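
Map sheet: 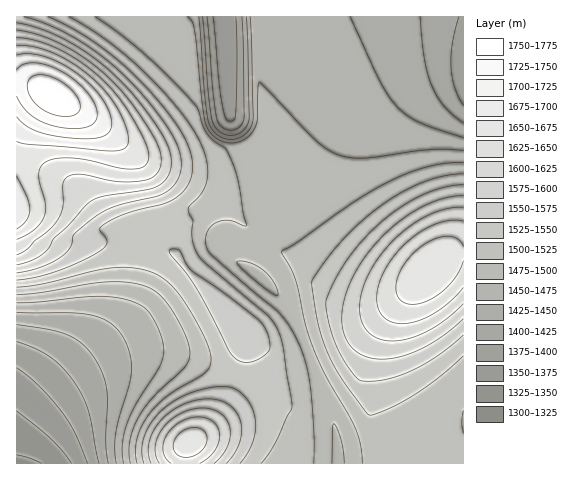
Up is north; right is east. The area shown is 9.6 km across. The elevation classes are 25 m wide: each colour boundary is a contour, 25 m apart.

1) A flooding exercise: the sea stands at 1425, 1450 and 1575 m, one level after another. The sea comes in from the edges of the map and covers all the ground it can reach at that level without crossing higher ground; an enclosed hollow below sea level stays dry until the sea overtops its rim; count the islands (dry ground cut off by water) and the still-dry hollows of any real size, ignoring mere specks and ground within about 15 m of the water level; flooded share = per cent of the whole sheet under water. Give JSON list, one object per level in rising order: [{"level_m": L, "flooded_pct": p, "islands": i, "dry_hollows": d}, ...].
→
[{"level_m": 1425, "flooded_pct": 10, "islands": 0, "dry_hollows": 0}, {"level_m": 1450, "flooded_pct": 16, "islands": 0, "dry_hollows": 0}, {"level_m": 1575, "flooded_pct": 77, "islands": 0, "dry_hollows": 0}]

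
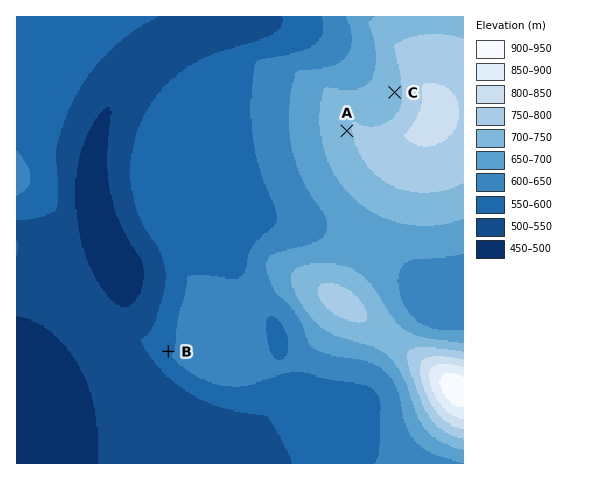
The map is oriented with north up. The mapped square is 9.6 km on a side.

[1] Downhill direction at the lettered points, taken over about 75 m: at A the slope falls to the W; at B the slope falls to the W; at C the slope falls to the W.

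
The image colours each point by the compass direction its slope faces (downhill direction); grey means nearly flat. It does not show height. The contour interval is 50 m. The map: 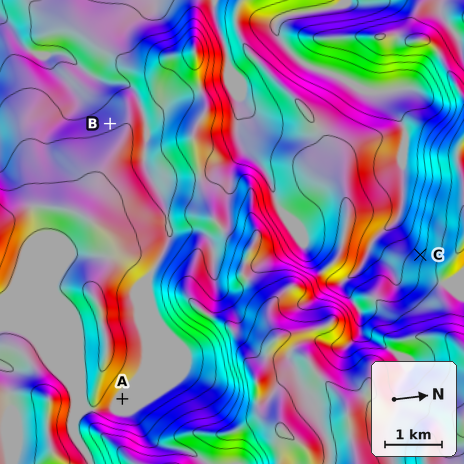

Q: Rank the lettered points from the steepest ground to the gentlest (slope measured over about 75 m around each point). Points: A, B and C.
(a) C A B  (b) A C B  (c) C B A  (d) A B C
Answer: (c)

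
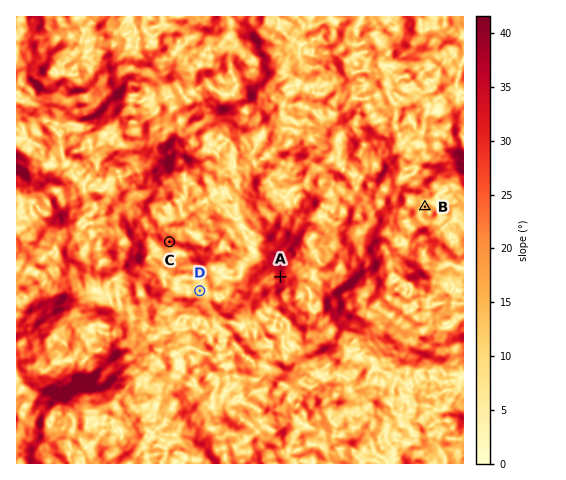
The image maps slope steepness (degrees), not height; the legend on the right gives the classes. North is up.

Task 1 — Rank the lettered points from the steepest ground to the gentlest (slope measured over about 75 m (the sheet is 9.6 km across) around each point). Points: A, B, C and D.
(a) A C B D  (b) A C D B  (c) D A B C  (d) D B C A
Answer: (a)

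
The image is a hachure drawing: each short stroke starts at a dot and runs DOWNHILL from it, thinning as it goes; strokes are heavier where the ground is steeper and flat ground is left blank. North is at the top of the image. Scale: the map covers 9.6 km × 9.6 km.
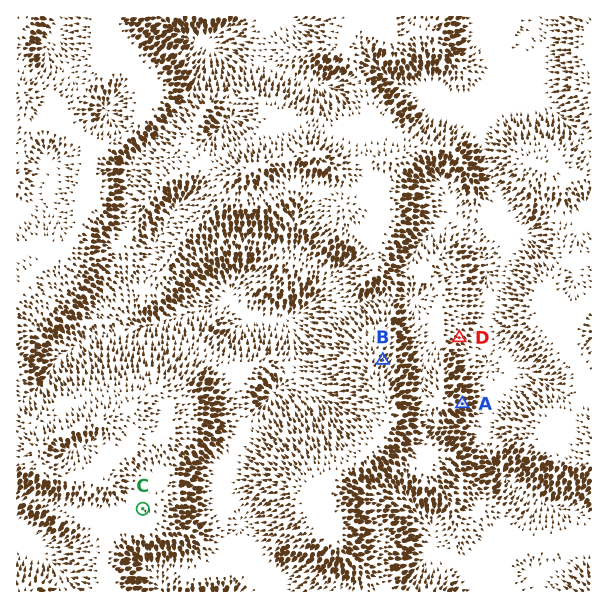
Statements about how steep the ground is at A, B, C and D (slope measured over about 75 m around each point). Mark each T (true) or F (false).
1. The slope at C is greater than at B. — F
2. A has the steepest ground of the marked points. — T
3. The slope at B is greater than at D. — T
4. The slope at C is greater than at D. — F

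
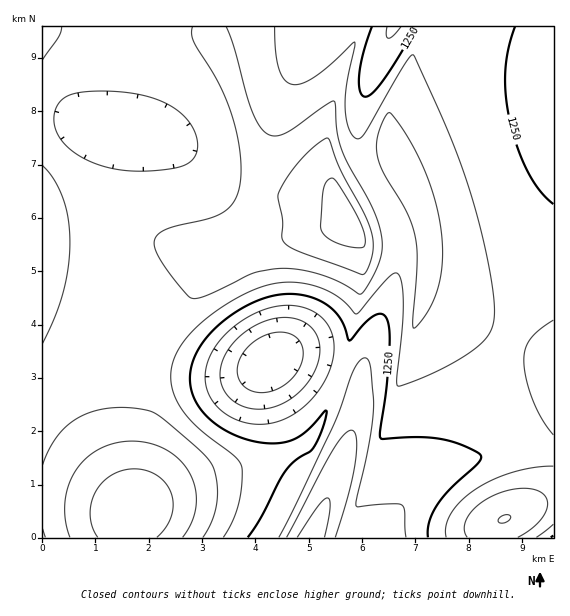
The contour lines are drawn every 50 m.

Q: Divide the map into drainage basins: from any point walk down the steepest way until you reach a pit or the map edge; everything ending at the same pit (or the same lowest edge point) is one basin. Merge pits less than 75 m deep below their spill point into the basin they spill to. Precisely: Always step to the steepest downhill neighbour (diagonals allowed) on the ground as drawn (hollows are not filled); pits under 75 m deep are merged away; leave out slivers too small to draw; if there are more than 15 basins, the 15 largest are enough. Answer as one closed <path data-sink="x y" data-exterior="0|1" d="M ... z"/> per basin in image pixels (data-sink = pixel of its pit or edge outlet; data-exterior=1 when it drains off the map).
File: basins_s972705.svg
<path data-sink="271 361" data-exterior="0" d="M213 26l-171 1 1 511 84 0 4-26 17-11 49-23 60-15 27-9 27-13 11-20 12-30 13-42 11-45 4-28-1-32-4-9-11-10-3-13 2-3-12-15-13-5-29 4-22-11-7-9-9-22-20-70z"/><path data-sink="393 27" data-exterior="1" d="M553 26l-338 0-1 3 19 52 21 74 8 18 7 9 22 11 21-4 17 2 9 8 5 10 0-6 4-4 49-28 18 33 9 29 2 36-4 28 132 61z"/><path data-sink="311 537" data-exterior="1" d="M396 173l-53 31 3 21 11 10 5 14-1 39-18 75-13 38-16 36-13 9-24 11-80 21-49 23-17 11-4 16 1 10 364 0 2-10 6-7 35-16 19-5 0-141-3-4-91-38-39-20 4-28-2-36-9-29z"/><path data-sink="553 537" data-exterior="1" d="M553 501l-18 4-35 16-6 7-1 9 60 1z"/>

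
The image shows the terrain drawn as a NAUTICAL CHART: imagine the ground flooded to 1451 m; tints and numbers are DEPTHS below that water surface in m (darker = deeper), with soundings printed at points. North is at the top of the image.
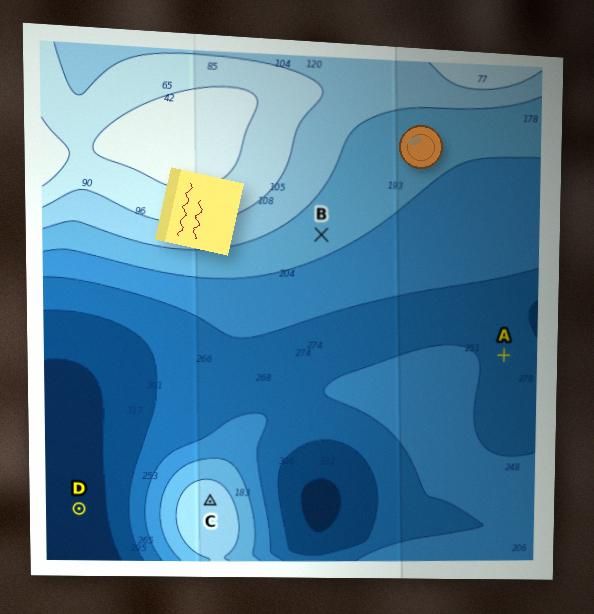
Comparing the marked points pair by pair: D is below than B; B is below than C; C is above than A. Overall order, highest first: C B A D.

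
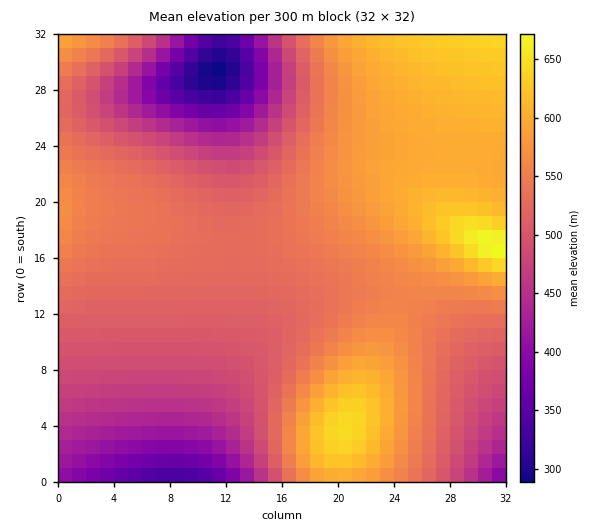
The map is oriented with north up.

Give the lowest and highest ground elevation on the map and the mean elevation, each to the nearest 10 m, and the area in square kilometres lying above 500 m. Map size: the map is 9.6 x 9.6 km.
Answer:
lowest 290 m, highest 680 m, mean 520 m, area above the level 65.8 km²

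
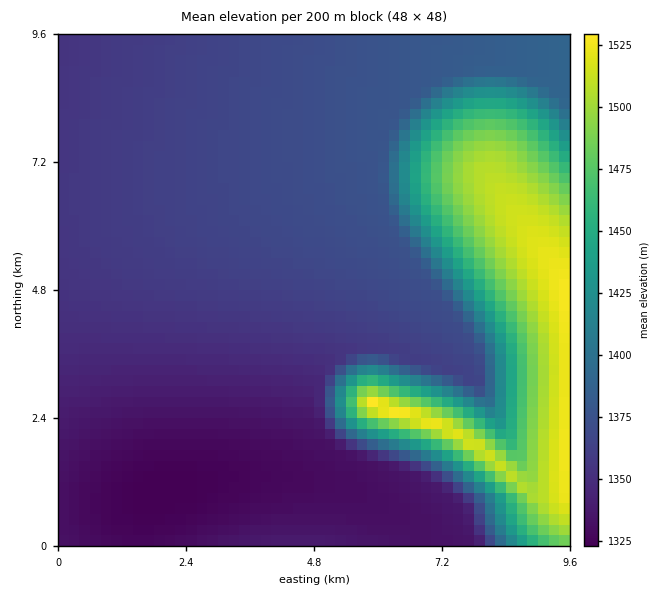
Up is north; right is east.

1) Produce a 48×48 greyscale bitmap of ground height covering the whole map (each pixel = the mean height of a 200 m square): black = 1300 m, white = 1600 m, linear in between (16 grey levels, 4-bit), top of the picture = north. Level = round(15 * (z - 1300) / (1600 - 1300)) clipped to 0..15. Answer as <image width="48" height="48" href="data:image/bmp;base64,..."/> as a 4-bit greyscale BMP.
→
<image width="48" height="48" href="data:image/bmp;base64,Qk32BAAAAAAAAHYAAAAoAAAAMAAAADAAAAABAAQAAAAAAIAEAAATCwAAEwsAABAAAAAAAAAAAAAAABEREQAiIiIAMzMzAERERABVVVUAZmZmAHd3dwCIiIgAmZmZAKqqqgC7u7sAzMzMAN3d3QDu7u4A////ACIRERERESIiIiIiIiIiIiIiIiIiNWeImSIRERERERESIiIiIiIiIiIiIiIjRXiJqiEREREREREREiIiIiIiIiIiIiIjVniaqyERERERERERERESIiIiIiIiIiIkVomauyERERERERERERERERESIiIiIiI0Z4mquyIRERERERERERERERERIiIiIiNGeJqquyIRERERERERERERERESIiIiI0VniqqquyIhEREREREREREREREiIiIjNFaJq6mquyIiERERERERERERESIiIjNFVniaupmquyIiIRERERERERESIiIjRFVneJq7qYmquyIiIiIREREREiIiIiI1ZniJmruph4mquyIiIiIiIiIiIiIiIiNWiJqru7qYd4mquyIiIiIiIiIiIiIiIiRoq7u7qph3ZnmauyIiIiIiIiIiIiIiIiRoq7qpmHdlVniauyIiIiIiIiIiIiIiIiRompmHdmVEVniauyIiIiIiIiIiIiIiIiNXiHdmVUQzVniauyIiIiIiIiIiIiIiIiNFZmVEMzMzVniauyIiIiIiIiIiIiIiIzMzREMzMzM0VniauyIiIiIiIiIiIzMzMzMzMzMzMzM0VnmauyIiIiMzMzMzMzMzMzMzMzMzMzNEZ4mquzMzMzMzMzMzMzMzMzMzMzMzMzRFZ4mquzMzMzMzMzMzMzMzMzMzMzMzM0RWeJmruzMzMzMzMzMzMzMzMzMzMzMzRERWeJqruzMzMzMzMzMzMzMzMzMzMzM0REVniZqruzMzMzMzMzMzMzMzMzMzMzRERFZ4iaq7uzMzMzMzMzMzMzMzMzMzNERERGZ4maq7uzMzMzMzMzMzMzMzMzMzRERERWeJmqu7uzMzMzMzMzMzMzMzMzNEREREVniJqqu7uzMzMzMzMzMzMzMzMzRERERFZ3iZqru7uzMzMzMzMzMzMzMzM0RERERFZ4maqru7uzMzMzMzMzMzMzMzNERERERWeImaq7u7ujMzMzMzMzMzMzMzRERERERWeJmqq7u7qjMzMzMzMzMzMzM0REREREVniJmqq7uqqjMzMzMzMzMzMzM0REREREVniZqqq7qqqTMzMzMzMzMzMzM0REREREVniZqqqqqqmTMzMzMzMzMzMzM0REREREVniZqqqqqpmDMzMzMzMzMzMzNEREREREVniZqqqqqZhzMzMzMzMzMzMzNEREREREVniJmqqqmYhzMzMzMzMzMzMzNERERERERWeImZmZmIdjMzMzMzMzMzMzM0RERERERWZ4iZmZiHdjMzMzMzMzMzMzM0RERERERFZ3iIiIh3ZTMzMzMzMzMzMzM0REREREREVmd3d3dmVTMzMzMzMzMzMzM0RERERERERVZmZmZVRDMzMzMzMzMzMzM0REREREREREVVVVVERDMzMzMzMzMzMzM0RERERERERERERERERDMzMzMzMzMzMzM0RERERERERERERERERDMzMzMzMzMzMzMzRERERERERERERERERDMzMzMzMzMzMzMzRERERERERERERERERA=="/>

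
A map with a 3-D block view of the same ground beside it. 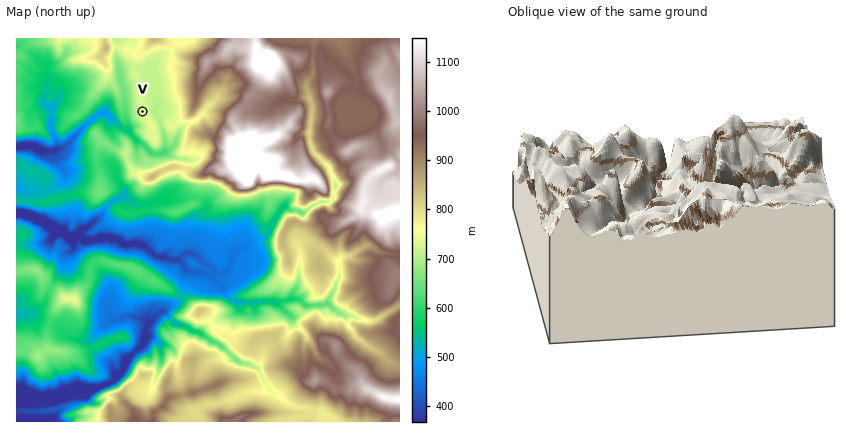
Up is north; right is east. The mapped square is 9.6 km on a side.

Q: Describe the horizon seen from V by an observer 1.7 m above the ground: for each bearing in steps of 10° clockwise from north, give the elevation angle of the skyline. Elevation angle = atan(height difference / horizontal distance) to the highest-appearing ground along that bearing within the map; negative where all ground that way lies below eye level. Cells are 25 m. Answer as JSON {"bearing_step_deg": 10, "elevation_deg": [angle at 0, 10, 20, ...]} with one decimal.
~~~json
{"bearing_step_deg": 10, "elevation_deg": [1.5, 3.3, 1.6, 1.7, 4.2, 8.2, 8.5, 8.3, 8.2, 7.2, 8.6, 11.7, 10.0, 7.0, 3.7, 3.0, 3.0, 3.7, 1.5, -0.1, 0.1, -1.0, -1.6, -3.1, -3.4, -3.7, -2.3, -2.1, -2.1, -2.0, -1.8, 0.5, 2.2, 3.4, -0.1, 0.7]}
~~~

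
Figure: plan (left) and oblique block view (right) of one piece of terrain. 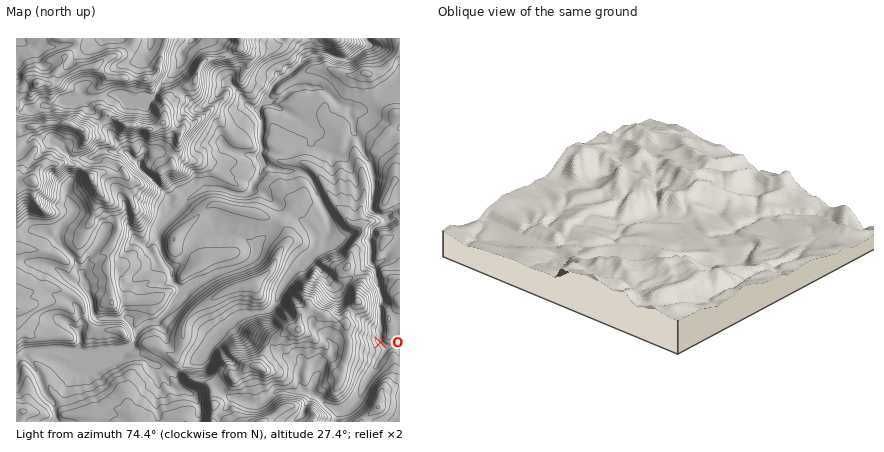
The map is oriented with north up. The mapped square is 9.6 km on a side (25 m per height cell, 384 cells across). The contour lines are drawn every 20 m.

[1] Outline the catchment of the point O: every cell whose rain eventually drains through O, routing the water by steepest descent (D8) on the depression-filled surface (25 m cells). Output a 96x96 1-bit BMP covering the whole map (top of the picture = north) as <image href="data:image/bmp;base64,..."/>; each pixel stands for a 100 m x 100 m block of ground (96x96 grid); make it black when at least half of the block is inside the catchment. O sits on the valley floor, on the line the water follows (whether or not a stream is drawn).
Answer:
<image width="96" height="96" href="data:image/bmp;base64,Qk2+BAAAAAAAAD4AAAAoAAAAYAAAAGAAAAABAAEAAAAAAIAEAAATCwAAEwsAAAIAAAAAAAAA////AAAAAAAAAAAAAAB//////gAAAAAAAAB//////wAAAAAAAAB//////4AAAAAAAAB//////8AAAAAAAAB//////+AAAAAAAAB//////+AAAAAAAAB//////+AAAAAAAAB//////+AAAAAAAAB///////4AAAAAAAB///////8AAAAAAAA///////8AAAAAAAAd//////8AAAAAAAAAf/////8AAAAAAAAAP/////8AAAAAAAAAB/////8AAAAAAAAAB/////8AAAAAAAAAA/////8AAAAAAAAAA/////8AAAAAAAAAAf///j8AAAAAAAAAAf//4B8AAAAAAAAAAP//4A8AAAAAAAAAAD//4AcAAAAAAAAAAB//4AMAAAAAAAAAAAP/4AMAAAAAAAAAAAH/4AMAAAAAAAAAAAH/AAcAAAAAAAAAAAH8AAcAAAAAAAAAAADwAAMAAAAAAAAAAAAAAAEAAAAAAAAAAAAAAAAAAAAAAAAAAAAAAAAAAAAAAAAAAAAAAAAAAAAAAAAAAAAAAAAAAAAAAAAAAAAAAAAAAAAAAAAAAAAAAAAAAAAAAAAAAAAAAAAAAAAAAAAAAAAAAAAAAAAAAAAAAAAAAAAAAAAAAAAAAAAAAAAAAAAAAAAAAAAAAAAAAAAAAAAAAAAAAAAAAAAAAAAAAAAAAAAAAAAAAAAAAAAAAAAAAAAAAAAAAAAAAAAAAAAAAAAAAAAAAAAAAAAAAAAAAAAAAAAAAAAAAAAAAAAAAAAAAAAAAAAAAAAAAAAAAAAAAAAAAAAAAAAAAAAAAAAAAAAAAAAAAAAAAAAAAAAAAAAAAAAAAAAAAAAAAAAAAAAAAAAAAAAAAAAAAAAAAAAAAAAAAAAAAAAAAAAAAAAAAAAAAAAAAAAAAAAAAAAAAAAAAAAAAAAAAAAAAAAAAAAAAAAAAAAAAAAAAAAAAAAAAAAAAAAAAAAAAAAAAAAAAAAAAAAAAAAAAAAAAAAAAAAAAAAAAAAAAAAAAAAAAAAAAAAAAAAAAAAAAAAAAAAAAAAAAAAAAAAAAAAAAAAAAAAAAAAAAAAAAAAAAAAAAAAAAAAAAAAAAAAAAAAAAAAAAAAAAAAAAAAAAAAAAAAAAAAAAAAAAAAAAAAAAAAAAAAAAAAAAAAAAAAAAAAAAAAAAAAAAAAAAAAAAAAAAAAAAAAAAAAAAAAAAAAAAAAAAAAAAAAAAAAAAAAAAAAAAAAAAAAAAAAAAAAAAAAAAAAAAAAAAAAAAAAAAAAAAAAAAAAAAAAAAAAAAAAAAAAAAAAAAAAAAAAAAAAAAAAAAAAAAAAAAAAAAAAAAAAAAAAAAAAAAAAAAAAAAAAAAAAAAAAAAAAAAAAAAAAAAAAAAAAAAAAAAAAAAAAAAAAAAAAAAAAAAAAAAAAAAAAAAAAAAAAAAAAAAAAAAAAAAAAAAAAAAAAAAAAAAAAAAAAAAAAAAAAAAAAAAAAAAAAAAAAAAAAAAAAAAAAAAAAAAAAAAAAAAAAAAAAAAAAAAAAAAAAAAAAAAAAAAAAAAAAAAAAAAAA="/>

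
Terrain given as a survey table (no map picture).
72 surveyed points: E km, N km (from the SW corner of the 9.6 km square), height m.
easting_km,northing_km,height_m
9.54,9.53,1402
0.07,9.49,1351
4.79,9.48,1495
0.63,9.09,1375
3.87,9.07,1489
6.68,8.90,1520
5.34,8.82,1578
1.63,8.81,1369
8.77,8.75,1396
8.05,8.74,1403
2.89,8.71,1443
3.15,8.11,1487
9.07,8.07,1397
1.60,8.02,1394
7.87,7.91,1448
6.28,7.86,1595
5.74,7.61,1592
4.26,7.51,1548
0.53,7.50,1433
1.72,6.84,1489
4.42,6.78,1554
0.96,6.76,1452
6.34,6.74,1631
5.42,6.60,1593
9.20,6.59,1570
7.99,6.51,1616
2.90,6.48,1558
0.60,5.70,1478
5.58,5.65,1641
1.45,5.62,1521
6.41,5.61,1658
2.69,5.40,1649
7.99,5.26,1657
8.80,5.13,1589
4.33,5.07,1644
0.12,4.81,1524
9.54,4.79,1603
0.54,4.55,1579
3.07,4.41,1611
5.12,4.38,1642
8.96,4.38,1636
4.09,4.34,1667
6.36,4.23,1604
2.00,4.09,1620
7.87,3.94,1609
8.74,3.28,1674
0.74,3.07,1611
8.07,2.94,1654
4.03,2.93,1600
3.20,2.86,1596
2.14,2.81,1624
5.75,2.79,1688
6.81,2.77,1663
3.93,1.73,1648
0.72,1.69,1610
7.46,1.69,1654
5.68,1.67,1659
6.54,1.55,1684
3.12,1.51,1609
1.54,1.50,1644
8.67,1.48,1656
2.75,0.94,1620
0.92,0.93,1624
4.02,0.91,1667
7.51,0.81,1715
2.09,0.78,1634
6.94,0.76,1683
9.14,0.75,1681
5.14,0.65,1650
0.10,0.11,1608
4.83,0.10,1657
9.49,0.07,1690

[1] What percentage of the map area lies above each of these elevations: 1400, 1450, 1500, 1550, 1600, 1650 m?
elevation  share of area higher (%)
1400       94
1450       87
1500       80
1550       72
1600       58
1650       22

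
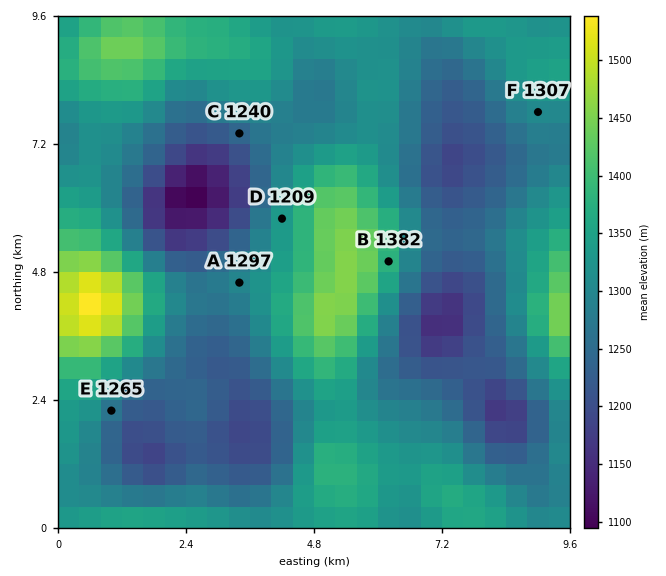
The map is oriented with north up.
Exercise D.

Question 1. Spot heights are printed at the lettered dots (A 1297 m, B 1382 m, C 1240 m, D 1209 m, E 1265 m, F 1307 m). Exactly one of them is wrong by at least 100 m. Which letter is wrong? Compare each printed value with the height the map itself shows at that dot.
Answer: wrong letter D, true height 1334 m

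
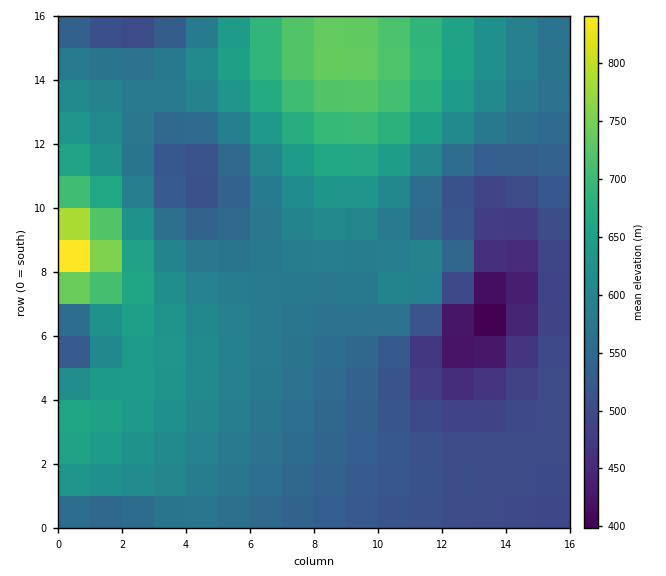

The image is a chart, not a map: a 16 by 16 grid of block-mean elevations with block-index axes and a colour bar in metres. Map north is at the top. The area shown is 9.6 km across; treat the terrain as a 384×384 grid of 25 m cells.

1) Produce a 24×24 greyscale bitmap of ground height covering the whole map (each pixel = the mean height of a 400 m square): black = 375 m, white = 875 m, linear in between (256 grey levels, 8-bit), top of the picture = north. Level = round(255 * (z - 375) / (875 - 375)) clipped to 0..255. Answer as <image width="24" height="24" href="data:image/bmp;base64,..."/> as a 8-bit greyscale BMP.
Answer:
<image width="24" height="24" href="data:image/bmp;base64,Qk12BgAAAAAAADYEAAAoAAAAGAAAABgAAAABAAgAAAAAAEACAAATCwAAEwsAAAABAAAAAAAAAAAAAAEBAQACAgIAAwMDAAQEBAAFBQUABgYGAAcHBwAICAgACQkJAAoKCgALCwsADAwMAA0NDQAODg4ADw8PABAQEAAREREAEhISABMTEwAUFBQAFRUVABYWFgAXFxcAGBgYABkZGQAaGhoAGxsbABwcHAAdHR0AHh4eAB8fHwAgICAAISEhACIiIgAjIyMAJCQkACUlJQAmJiYAJycnACgoKAApKSkAKioqACsrKwAsLCwALS0tAC4uLgAvLy8AMDAwADExMQAyMjIAMzMzADQ0NAA1NTUANjY2ADc3NwA4ODgAOTk5ADo6OgA7OzsAPDw8AD09PQA+Pj4APz8/AEBAQABBQUEAQkJCAENDQwBEREQARUVFAEZGRgBHR0cASEhIAElJSQBKSkoAS0tLAExMTABNTU0ATk5OAE9PTwBQUFAAUVFRAFJSUgBTU1MAVFRUAFVVVQBWVlYAV1dXAFhYWABZWVkAWlpaAFtbWwBcXFwAXV1dAF5eXgBfX18AYGBgAGFhYQBiYmIAY2NjAGRkZABlZWUAZmZmAGdnZwBoaGgAaWlpAGpqagBra2sAbGxsAG1tbQBubm4Ab29vAHBwcABxcXEAcnJyAHNzcwB0dHQAdXV1AHZ2dgB3d3cAeHh4AHl5eQB6enoAe3t7AHx8fAB9fX0Afn5+AH9/fwCAgIAAgYGBAIKCggCDg4MAhISEAIWFhQCGhoYAh4eHAIiIiACJiYkAioqKAIuLiwCMjIwAjY2NAI6OjgCPj48AkJCQAJGRkQCSkpIAk5OTAJSUlACVlZUAlpaWAJeXlwCYmJgAmZmZAJqamgCbm5sAnJycAJ2dnQCenp4An5+fAKCgoAChoaEAoqKiAKOjowCkpKQApaWlAKampgCnp6cAqKioAKmpqQCqqqoAq6urAKysrACtra0Arq6uAK+vrwCwsLAAsbGxALKysgCzs7MAtLS0ALW1tQC2trYAt7e3ALi4uAC5ubkAurq6ALu7uwC8vLwAvb29AL6+vgC/v78AwMDAAMHBwQDCwsIAw8PDAMTExADFxcUAxsbGAMfHxwDIyMgAycnJAMrKygDLy8sAzMzMAM3NzQDOzs4Az8/PANDQ0ADR0dEA0tLSANPT0wDU1NQA1dXVANbW1gDX19cA2NjYANnZ2QDa2toA29vbANzc3ADd3d0A3t7eAN/f3wDg4OAA4eHhAOLi4gDj4+MA5OTkAOXl5QDm5uYA5+fnAOjo6ADp6ekA6urqAOvr6wDs7OwA7e3tAO7u7gDv7+8A8PDwAPHx8QDy8vIA8/PzAPT09AD19fUA9vb2APf39wD4+PgA+fn5APr6+gD7+/sA/Pz8AP39/QD+/v4A////AFhRT1NaYWRiXlpWU09MSkdFQ0FAPz49PXVwb29wbmplYV1ZVVJPTElGREJBQD8+PoaDgHx3cm5pZGBcWFRRTUpHREJBQEA/P42KhYF7dnFsZ2JeWlZST0tHREFAQEBAQJKOioV/eXRuaWVgXFhUUEtGQT49Pj9AQJGPjYiCfHZxa2ZiXlpVUEpDPDg3OT0/QYKGi4qFfnhybWhjX1tXUUk/NC0tMjg+QWBwgomGgHlzbmllYV1ZVEs9LCEfJzI7QEFce4mHgHlzbmlmYl9cWVJCKxgRGik3P0tlgIuHf3hybWlmZGFgYF9UOhsKDyAyPoaQlZGHfXVvbGlnZWRjZmxrVzISDBsvPczErJaFeXBraWhoaGdmaXF5clAoFBstPPDiuJZ/cWllZWdpamtqam10dWA8IyIwPufcs492Zl5dYGVqbnBwbWlmZFhCLis1QcrCo4NpWFFTWmRtc3d4dGtgVEg8MzQ8Ra+nkXVcS0RKV2VxeoCCf3ZmVEU7ODxESpuUgmxVRD9IWGl4g4qNi4N1Y1FGQ0ZMT46HemhWSEZQYHKCjZWYl5GFdWVYU1JUVYV/dWlcVFVebn6NmKCjop2ThndqYl5cWX96c2tlYmVvfIuYo6qtrKeekoV4bmdiXXhzb2tpanF7iJairLK0s66lmo2Bdm1mX29qZWNla3WBj52psbe5t7GpnpKGenBoYWFaVFNXYW+AkJ+rtLm6t7KpnpOHe3FoYVBEOzg+TGB2i5ypsre4ta+mnJGFenBnYA=="/>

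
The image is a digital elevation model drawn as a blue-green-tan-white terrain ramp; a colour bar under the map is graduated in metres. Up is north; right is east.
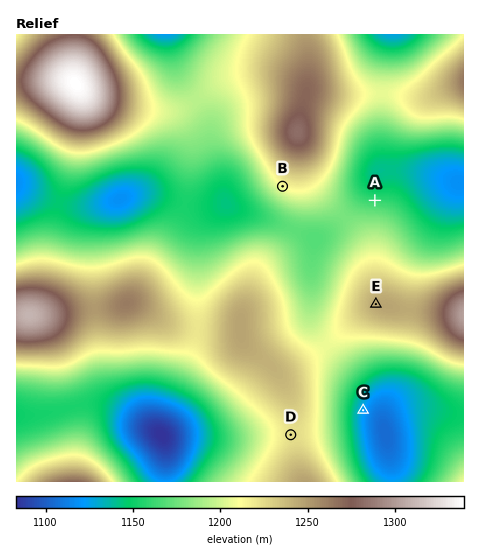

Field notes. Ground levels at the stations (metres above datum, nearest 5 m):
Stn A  1160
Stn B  1210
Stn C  1125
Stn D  1225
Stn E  1245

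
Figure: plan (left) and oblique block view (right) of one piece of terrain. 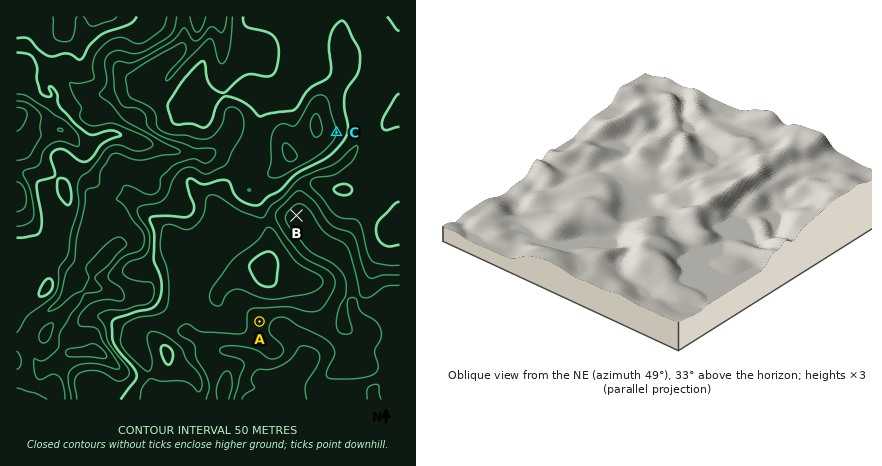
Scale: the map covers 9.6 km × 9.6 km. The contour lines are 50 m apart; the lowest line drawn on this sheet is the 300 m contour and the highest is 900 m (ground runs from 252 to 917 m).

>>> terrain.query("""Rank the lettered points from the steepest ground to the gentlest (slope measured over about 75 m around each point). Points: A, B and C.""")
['C', 'A', 'B']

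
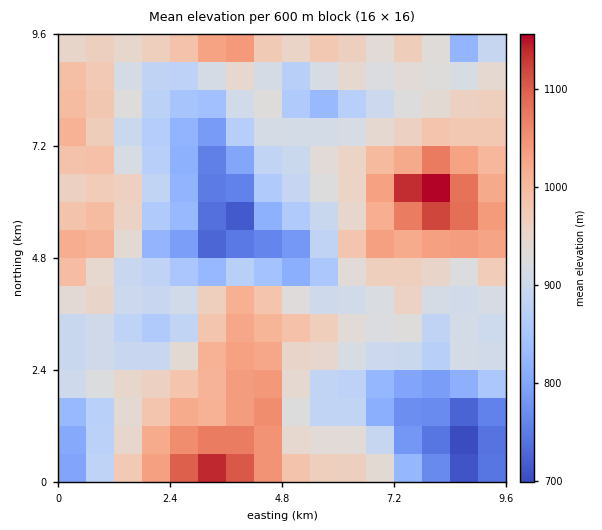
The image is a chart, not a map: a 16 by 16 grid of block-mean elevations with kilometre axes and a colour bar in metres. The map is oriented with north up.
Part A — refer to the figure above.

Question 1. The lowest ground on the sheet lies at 680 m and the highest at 1190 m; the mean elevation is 920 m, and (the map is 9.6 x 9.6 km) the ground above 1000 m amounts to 17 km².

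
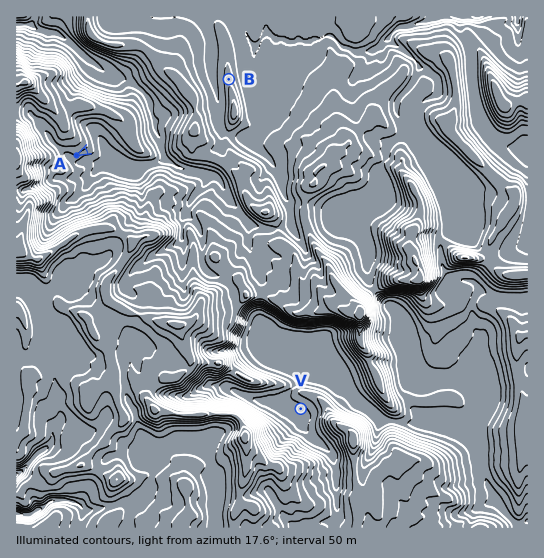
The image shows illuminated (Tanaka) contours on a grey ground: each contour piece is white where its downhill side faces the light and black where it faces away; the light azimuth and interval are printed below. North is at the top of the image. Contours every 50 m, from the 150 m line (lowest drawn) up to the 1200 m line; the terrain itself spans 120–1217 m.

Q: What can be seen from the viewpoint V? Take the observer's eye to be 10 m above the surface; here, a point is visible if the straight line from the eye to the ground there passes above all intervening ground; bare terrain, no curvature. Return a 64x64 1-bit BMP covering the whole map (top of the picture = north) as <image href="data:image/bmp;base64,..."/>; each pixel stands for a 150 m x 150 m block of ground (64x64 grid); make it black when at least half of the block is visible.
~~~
<image width="64" height="64" href="data:image/bmp;base64,Qk0+AgAAAAAAAD4AAAAoAAAAQAAAAEAAAAABAAEAAAAAAAACAAATCwAAEwsAAAIAAAAAAAAA////AAAAAAAAAAAAAAAAAAAAAAAAAAAAAAAAAAAAAAAAAAAAAAAAAAAAAAAAQAAAAAAAAABAAAAAAAAAAMAAAAAAAAAAwAAAAAAAAf/AAAAAAAAD/kAAAAAAAAf8QAAAAAAAB/gAAAAAAAAH/gAAAAAAAA//AAAAAAAAH/4AAAAAAAAf/AAAAAAAQP/YAAAAAAB+58AAAAAAAA/CAAAAAAAAB0AAAAAAAAADQAAAAAAAAAIAAAAAAAAAAAAAAAAAAAAD4AAAAAAAAAfgAAAAAAAAB/AAIAAAAAAB8D/gAAAAAAGYgAAAAAAAAI8AAAAAAAAAAAAAAAAAAAAAAAAAAAAAAAAAAAAAAAAAAAAAAAAAAAAAAAAAAAAAAAAAAAAAAAAAAAAAAAAAAAAAAAAAAAAAAAAAAAAAAAAAAAAAAAAAAAAAAAAAAAAAAAAAAAAAAAAAAAAAAAAAAAAAAAAAAAAAAAAAAAAAAAAAAAAAAAAAAAAAAAAAAAAAAAAAAAAAAAAAAAAAAAAAAAAAAAAAAAAAAAAAAAAAAAAAAAAAAAAAAAAAAAAAAAAAAAAAAAAAAAAAAAAAAAAAAAAAAAAAAAAAAAAAAAAAAAAAAAAAAAAAAAAAAAAAAAAAAAAAAAAAAAAAAAAAAAAAAAAAAAAAAAAAAAAAAAAAAAAAAAAAAAAAAAAAAAAAAA=="/>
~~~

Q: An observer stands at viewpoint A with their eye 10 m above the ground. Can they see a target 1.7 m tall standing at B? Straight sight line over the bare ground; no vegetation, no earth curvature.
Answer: no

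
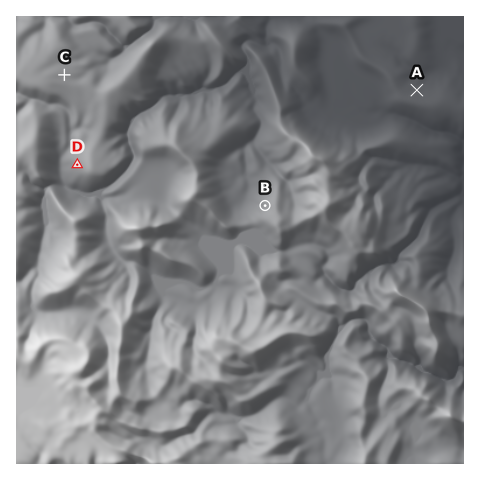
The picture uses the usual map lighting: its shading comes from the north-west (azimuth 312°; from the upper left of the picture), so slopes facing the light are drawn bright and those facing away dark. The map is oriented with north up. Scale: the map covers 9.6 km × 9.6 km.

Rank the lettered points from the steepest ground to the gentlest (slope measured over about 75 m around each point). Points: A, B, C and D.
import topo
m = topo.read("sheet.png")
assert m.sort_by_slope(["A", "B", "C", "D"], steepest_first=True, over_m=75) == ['B', 'D', 'A', 'C']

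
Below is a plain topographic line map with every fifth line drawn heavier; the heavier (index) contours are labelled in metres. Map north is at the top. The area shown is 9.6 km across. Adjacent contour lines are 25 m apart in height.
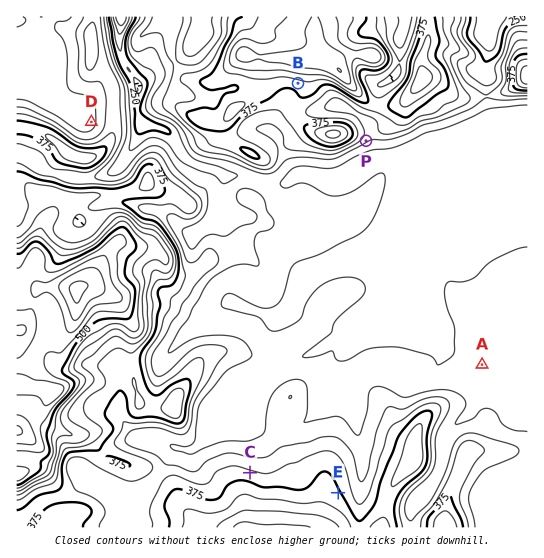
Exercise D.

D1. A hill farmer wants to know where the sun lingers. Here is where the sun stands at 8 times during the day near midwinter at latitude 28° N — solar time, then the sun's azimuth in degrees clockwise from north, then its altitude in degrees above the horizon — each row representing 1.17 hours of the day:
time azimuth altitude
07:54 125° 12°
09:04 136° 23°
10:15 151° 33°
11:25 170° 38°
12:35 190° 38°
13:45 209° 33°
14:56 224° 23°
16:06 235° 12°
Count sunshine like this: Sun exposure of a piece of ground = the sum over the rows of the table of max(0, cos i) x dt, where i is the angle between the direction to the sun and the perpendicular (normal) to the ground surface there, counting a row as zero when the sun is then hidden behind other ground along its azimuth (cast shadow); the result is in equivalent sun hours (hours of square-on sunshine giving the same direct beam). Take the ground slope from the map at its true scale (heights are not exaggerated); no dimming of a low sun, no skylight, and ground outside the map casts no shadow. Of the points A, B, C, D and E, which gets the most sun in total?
B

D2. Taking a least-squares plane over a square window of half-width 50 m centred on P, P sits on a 12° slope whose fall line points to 144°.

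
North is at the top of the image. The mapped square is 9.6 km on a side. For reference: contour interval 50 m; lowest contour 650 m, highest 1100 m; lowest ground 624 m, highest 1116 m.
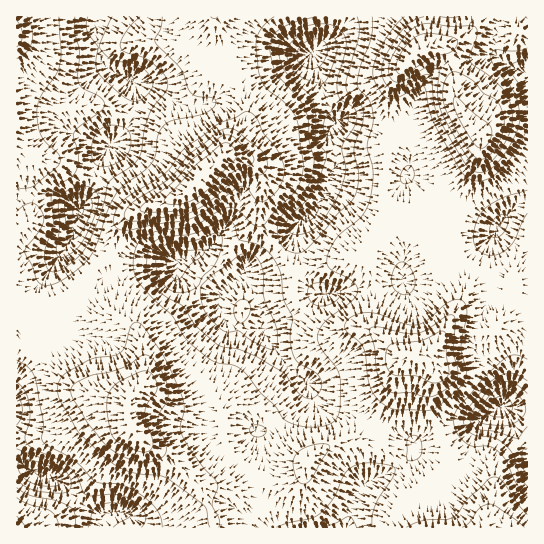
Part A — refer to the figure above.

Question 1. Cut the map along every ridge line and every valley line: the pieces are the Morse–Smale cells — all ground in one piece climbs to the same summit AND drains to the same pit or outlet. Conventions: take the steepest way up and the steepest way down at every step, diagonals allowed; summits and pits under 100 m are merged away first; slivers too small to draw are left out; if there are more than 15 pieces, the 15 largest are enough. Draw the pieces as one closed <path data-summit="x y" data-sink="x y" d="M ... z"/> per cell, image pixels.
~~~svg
<path data-summit="478 133" data-sink="313 53" d="M527 16l-192 0-3 13-5 9-15 15 12 33 4 21 8 15-5 7 0 12 4 10-2 23 12 6 28 4 24 0 10-8 18 29 12 10 50 13 11-1 9 10 20 12z"/><path data-summit="131 425" data-sink="38 473" d="M74 289l-11 10-12 5-13 3-22-1 0 159 43 16 30 28 12 6 5-2-7 15 115 0-1-11-10-30-30-30-26-12-12-12-4-8-2-23 4-8 10-9 2-10-1-22-7-22-16-11-23-4-18-17z"/><path data-summit="201 178" data-sink="78 211" d="M214 16l-117 1-1 17 5 25 9 10 22 12 3 6 0 18-7 21-20 21-9 15-14 37-8 14-5 22 0 11 22 22 13-13 12-28 10-11 12-7 33-10 16-10 30-30 25-36 2-9-3-12-5-15-12-20-4-28z"/><path data-summit="131 425" data-sink="178 261" d="M177 263l-26 4-18 0-14 3 2 12-1 35 17 14 7 22 1 22-1 7-6 9 9 1 24 19 18 5 33 3 1-6 11-8 12 0 8 3 13 7 10 12 10 19 7 7 13 8 10-9 10-5 35-10 11-11-15-11-37-10-6-6-8-17-27-25-18-28-21-1-12-4-9-13 0-17-15-6-23-13-5-6z"/><path data-summit="201 178" data-sink="313 53" d="M334 16l-119 1 8 22 2 24 15 27 7 24-2 9-22 32 23 4 13 10 4 8 0 13-4 21 1 11 7 15 11 15 10-9 7-16 21-18 13-23 6-17 0-18-4-10 0-12 5-7-8-15-4-21-12-32 19-23 4-10z"/><path data-summit="17 34" data-sink="78 211" d="M97 16l-81 1 1 183 14-5 19 0 12 4 16 12 7-12 14-37 9-15 17-17 7-12 3-13-2-22-4-6-15-5-11-10-7-28z"/><path data-summit="131 425" data-sink="313 53" d="M333 173l-9 24-8 12-14 11-5 7 0 19 6 28 5 9 13 10 6 2 26-6 32-2 10-3 8-5 22-6 29-12 16-9 17-12 10-11-10-1-50-13-12-10-18-29-10 8-24 0-28-4-8-3z"/><path data-summit="482 527" data-sink="501 406" d="M501 407l-55 32-16 5-15 0 0 7-6 8-46 27-12 27-4 14 180 1 1-74-7-9-12-28z"/><path data-summit="413 357" data-sink="501 406" d="M527 281l-8 0-7 5-11 35-6 8-13 3-29-7-9 6-11 20-27 6-9 12-5 26-19 31 17 11 32 8 24-6 53-32 28 2z"/><path data-summit="413 357" data-sink="313 53" d="M498 228l-16 16-37 21-60 22-64 8-12 6-6 8 23 20 8 2 15-4 18 1 14 8 16 17 8 4 28-6 11-20 9-6 29 7 11-1 8-10 11-35 7-5 9 0 0-31-21-13z"/><path data-summit="201 178" data-sink="178 261" d="M227 155l-4 1-38 37-44 16-12 7-8 7-12 27 0 4 9 15 55-5 9-5 15-4 15 20 11 12 3 0 20-18 23-9 10-7-12-16-7-15-1-11 4-21 0-13-4-8-13-10z"/><path data-summit="131 425" data-sink="501 406" d="M374 427l-17 13-22 4-18 8-9 7-4 12-9 8-10 2-16 0-12-4-8 0-18 10-29-2 11 32 2 10 131 1 17-42 7-6 33-17 12-12-1-8-24-6z"/><path data-summit="131 425" data-sink="313 53" d="M145 391l-7 0-9 11 0 17 6 14 12 12 26 12 26 27 6 3 26 0 18-10 8 0 12 4 16 0 13-4 7-8 2-8-13-8-7-7-10-19-8-10-15-9-8-3-12 0-11 8-1 6-33-3-20-7z"/><path data-summit="413 357" data-sink="178 261" d="M302 308l-9 7-29 11-1 4 8 13 9 14 27 25 8 17 6 6 37 10 16 10 18-30 5-26 8-11-8-5-16-17-14-8-18-1-15 4-8-2z"/><path data-summit="478 133" data-sink="178 261" d="M278 253l-15 10-17 6-20 18-3 0-11-12-15-20-18 5-2 9 9 8 34 17 0 17 9 13 12 4 21 1 3-4 28-10 8-8-6-10 0-24z"/>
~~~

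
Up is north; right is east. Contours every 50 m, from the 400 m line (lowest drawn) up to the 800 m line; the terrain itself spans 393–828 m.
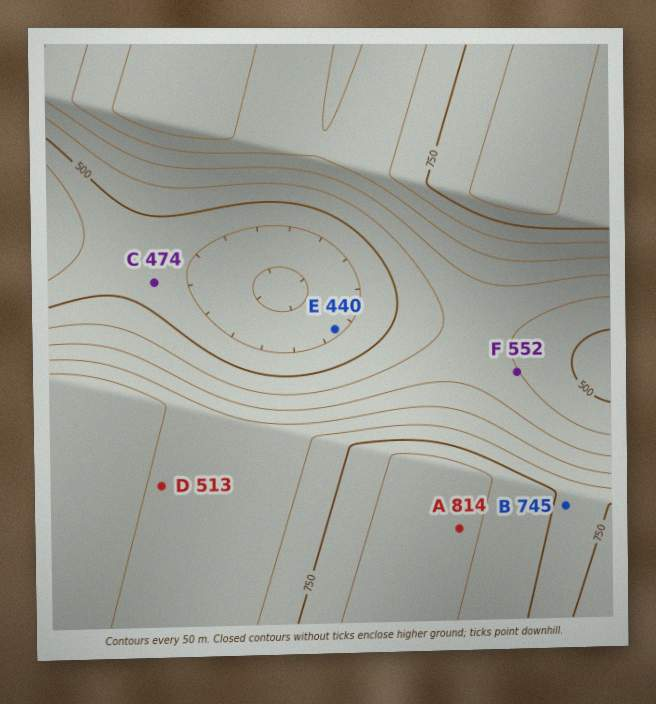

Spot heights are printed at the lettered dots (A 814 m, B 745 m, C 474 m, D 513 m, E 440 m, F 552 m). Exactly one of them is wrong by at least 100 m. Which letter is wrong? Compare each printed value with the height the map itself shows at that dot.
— D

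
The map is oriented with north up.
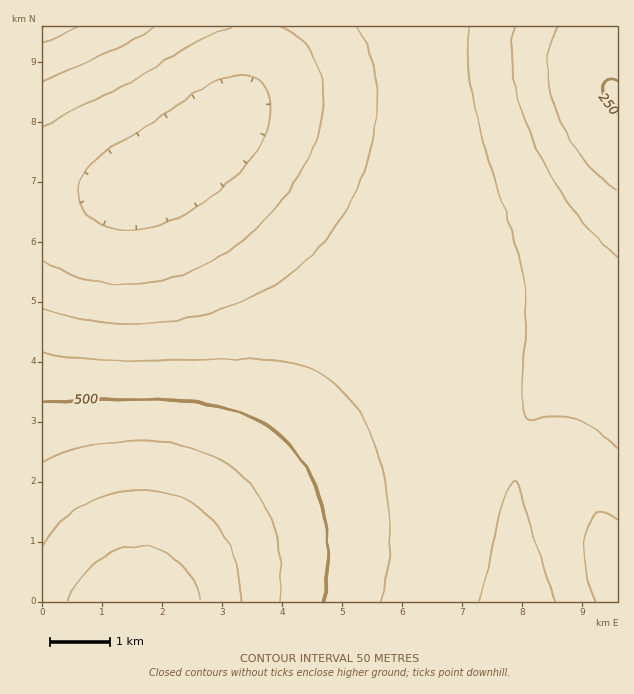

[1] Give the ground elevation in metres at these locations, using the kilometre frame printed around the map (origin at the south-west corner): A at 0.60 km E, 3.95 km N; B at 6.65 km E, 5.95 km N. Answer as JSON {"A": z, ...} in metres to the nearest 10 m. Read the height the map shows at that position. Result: {"A": 460, "B": 420}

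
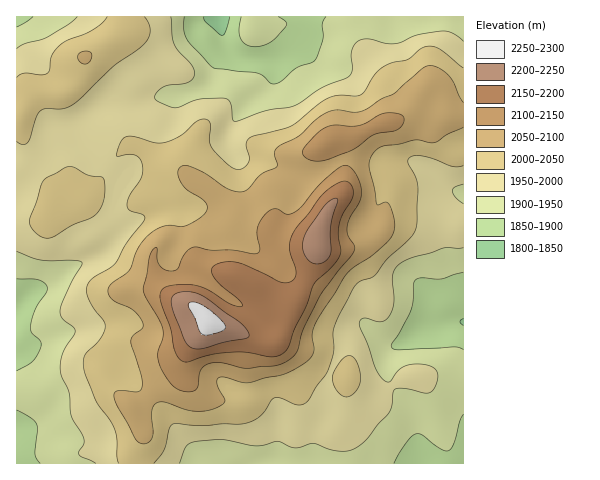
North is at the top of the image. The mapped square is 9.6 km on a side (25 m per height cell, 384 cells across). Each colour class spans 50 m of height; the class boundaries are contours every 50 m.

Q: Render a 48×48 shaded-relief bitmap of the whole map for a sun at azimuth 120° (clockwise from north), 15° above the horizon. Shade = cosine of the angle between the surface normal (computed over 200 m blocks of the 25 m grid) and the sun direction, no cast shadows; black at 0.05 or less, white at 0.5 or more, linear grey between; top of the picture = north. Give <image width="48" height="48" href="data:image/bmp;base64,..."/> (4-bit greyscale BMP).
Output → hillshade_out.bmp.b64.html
<image width="48" height="48" href="data:image/bmp;base64,Qk32BAAAAAAAAHYAAAAoAAAAMAAAADAAAAABAAQAAAAAAIAEAAATCwAAEwsAABAAAAAAAAAAAAAAABEREQAiIiIAMzMzAERERABVVVUAZmZmAHd3dwCIiIgAmZmZAKqqqgC7u7sAzMzMAN3d3QDu7u4A////AGZmVmdlRXmrqpmIiIiIeIiHiJmZmYd3iGZlVWZlNGmruqmIiIiYeIh3iImZmYd3iFZmVWZlNFisuqmZiIiYd4h3iJmZmYd3iFVVZmZlRFebupmqmZmYd4h3iJmZmZd4iGZmVmZmRGiaqZmqmaqpd4iHeJmZmYd4mXd2ZVZlRXiZmImqmZqph4iHeJmImYeImXd3ZVVVRXiIiImZiIqph4iHeJmIiYeJmWZ3dVRFVWZ3eImph4mpiImHeJqYiIiJmWZmZlRVZlVWZ4qpiImpmZmHZ5qXd3iJmFVVVVRWdlVVZ5u5iJq7qqqXZ5qXVneIiFVURFVWdlRFV6zKmJqrzLuoZpqXVFZ3iGVUM0VWZlRERpzLqZmb3cu5d4qoVEVWd3ZlMjRVVVVDNGrMupiJztuqh4qpdlVVVmZmVERERVVCE0eruph3neyqmImZqXZVVUVmZlVERVZCEkV5qph2fP66qZmau5h2ZjRVZmZlZmZCE1VoiId2au/bupiKu6mIiEM0RWZmZ2VCI1Z4h3d2aN/su5iJu6mIiGQzNFVVZ2UyEkZ4dnd2Zq7ty5iJqqmHiIdUMjREVmUyEjVnd3iHZYzu3KiJqqmHiIh2UyMzNEREM0VVZ3iHZWne7amaupiIiIiIdkMyIjNWVVVEVnd2ZVjO/sq8upmJiXiIiHVDIiNnZVVDRWZlVEeu/tvMy6mZmXeJmIh1MhJYdVVURWZVRDWd7cu8zKmZmXeImIiYYxA3hVZmZmZVQiSM25mry6qZiHd4mIeIdTEUdlVmZmVWQhN824d5u6mYiGZ3iIh4h2QiVUVVZmVWUgFr/adoqpmId1VniIiHd3ZUVVVVVmVWZAA578lnmpiHd0VWd3iId3d2ZmZmVmVWdiAFz+uHmpiId1VWd3eIdmZ3Znd3ZlVWd0ABfeyXipmIiFVWd3d4d2ZmZnd3dlRWd2MAOdyXiZmYiWZmZ3d3d2ZlVnd3dkNFZ2UyJqqHiZmYiXdmZnd3d3ZVVnd4dkNFZmdlRpqHiJmIiXd2Zndmd3ZVVneIdlRFVmeIeKqYmZiIiHd3ZnZmZ3dlRWeIdVVEREWJmau6qpiIiIiHd3ZmZnd2RFeZdEVEMiJHiJu6qqiZqZmXd3ZmZmd2VEaahERUMhAkZniaqqiJqqqYiHZmZmZ3ZEWKlkRVQxATVURXiZh4mYmpmZhmZmZnZURomFRFVCATRUIkZ4h3iHiYmrqHd3d3dkRWiXZVVDESRUMjRXh3iGZ3ebuod4iIh2ZVaIhlVUMiNUM0RFeIiWZmZ5u6h3iYiJh1Vnh2VVQzREM0VEV4iWZlVnm7mIiIiJqGVWd2VVVUREM0VDRoiFVVVWirqYiHeJmHZlZmVWZVVVQ0RDNXiFVURGeaqqmIiImHdmd3ZmZVVWVURDNXiFVDM0V4mqqZmYiIZniId3ZlRWZlVDNXiERDIjNGeZqqqpd3VGiZh3dlRVZmVDNGd0REMzM0V4mau6h3QkeIh3dlVWZ3ZVRFZ0RUREMzRniZvLmGMkeIh3dmVmZ3ZlVVZw=="/>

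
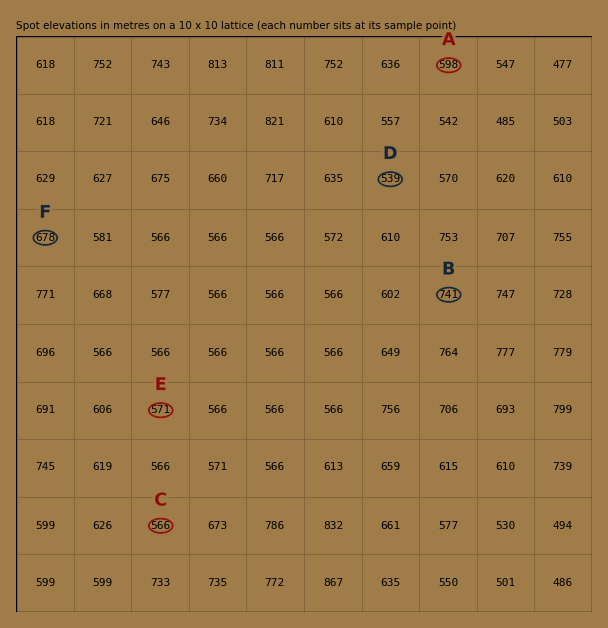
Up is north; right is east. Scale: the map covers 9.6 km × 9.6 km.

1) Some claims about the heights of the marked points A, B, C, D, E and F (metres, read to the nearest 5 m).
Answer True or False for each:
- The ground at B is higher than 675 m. True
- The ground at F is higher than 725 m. False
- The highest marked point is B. True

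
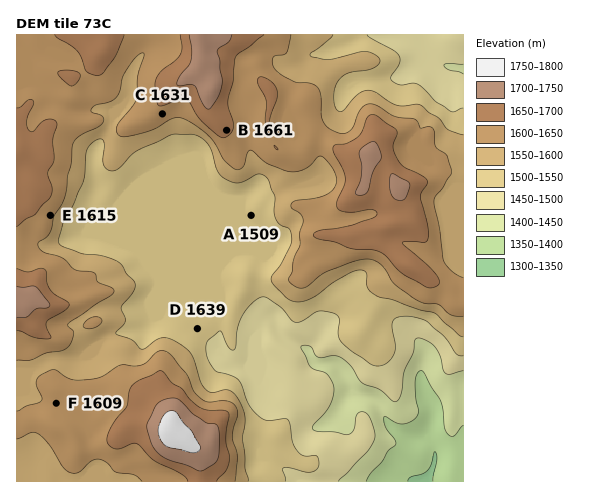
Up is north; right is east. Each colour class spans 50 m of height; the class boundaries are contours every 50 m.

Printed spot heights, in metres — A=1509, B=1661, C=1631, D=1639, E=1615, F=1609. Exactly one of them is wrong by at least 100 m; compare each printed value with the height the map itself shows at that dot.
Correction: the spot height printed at D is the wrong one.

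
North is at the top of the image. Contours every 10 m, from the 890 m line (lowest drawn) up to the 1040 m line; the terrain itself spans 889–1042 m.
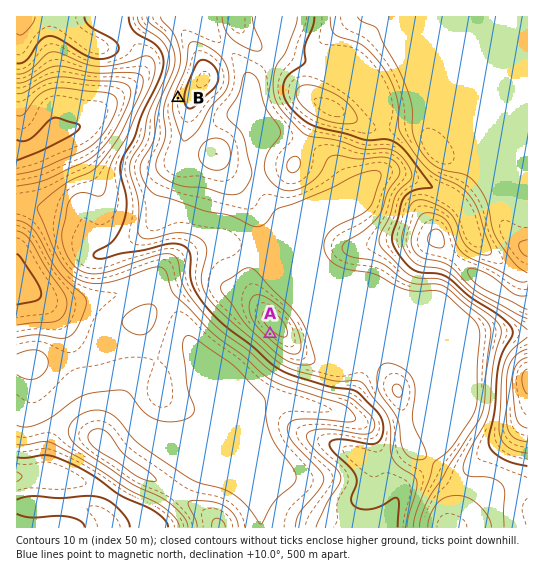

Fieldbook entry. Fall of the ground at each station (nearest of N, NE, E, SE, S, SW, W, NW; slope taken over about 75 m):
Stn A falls SW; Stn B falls W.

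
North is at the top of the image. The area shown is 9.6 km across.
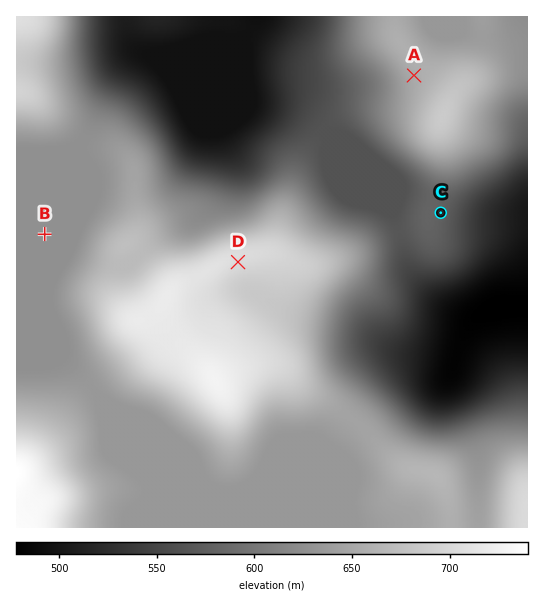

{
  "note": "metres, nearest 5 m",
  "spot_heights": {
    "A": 655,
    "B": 625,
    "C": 575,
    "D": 705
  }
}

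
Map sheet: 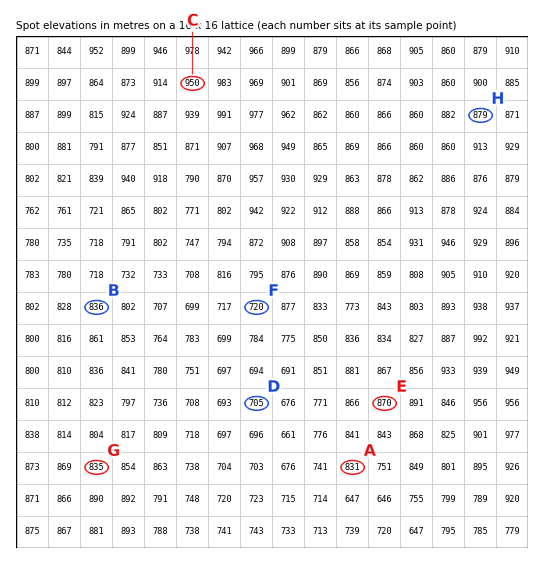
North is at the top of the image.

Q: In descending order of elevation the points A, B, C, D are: C B A D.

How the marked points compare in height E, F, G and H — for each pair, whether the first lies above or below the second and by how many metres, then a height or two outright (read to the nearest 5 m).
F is below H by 160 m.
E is above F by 150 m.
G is above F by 115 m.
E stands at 870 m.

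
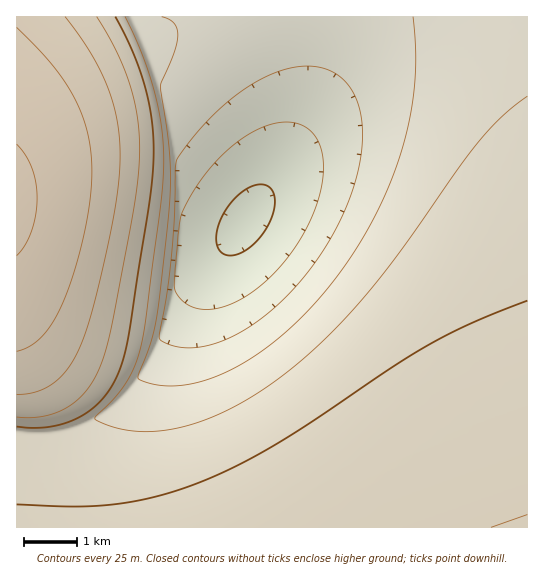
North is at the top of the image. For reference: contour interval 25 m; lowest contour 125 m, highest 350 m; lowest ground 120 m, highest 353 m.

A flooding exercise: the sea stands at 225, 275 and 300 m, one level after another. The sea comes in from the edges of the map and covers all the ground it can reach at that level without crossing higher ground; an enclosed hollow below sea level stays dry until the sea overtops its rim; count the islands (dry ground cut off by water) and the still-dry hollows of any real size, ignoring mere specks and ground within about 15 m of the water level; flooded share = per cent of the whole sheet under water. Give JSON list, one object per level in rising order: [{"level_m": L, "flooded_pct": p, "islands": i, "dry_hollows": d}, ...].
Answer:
[{"level_m": 225, "flooded_pct": 42, "islands": 0, "dry_hollows": 0}, {"level_m": 275, "flooded_pct": 84, "islands": 0, "dry_hollows": 0}, {"level_m": 300, "flooded_pct": 88, "islands": 0, "dry_hollows": 0}]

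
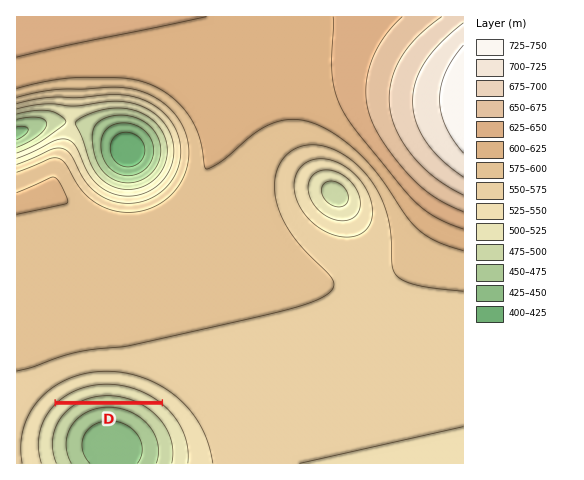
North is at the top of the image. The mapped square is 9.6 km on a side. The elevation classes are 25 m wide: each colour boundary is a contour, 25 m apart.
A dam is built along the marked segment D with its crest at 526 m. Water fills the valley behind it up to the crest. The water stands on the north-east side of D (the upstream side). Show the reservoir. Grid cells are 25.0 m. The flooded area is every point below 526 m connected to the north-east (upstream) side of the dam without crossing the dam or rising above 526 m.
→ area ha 55.1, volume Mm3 7.97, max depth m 37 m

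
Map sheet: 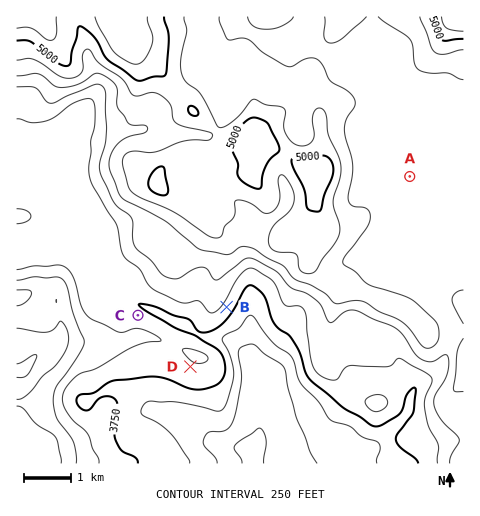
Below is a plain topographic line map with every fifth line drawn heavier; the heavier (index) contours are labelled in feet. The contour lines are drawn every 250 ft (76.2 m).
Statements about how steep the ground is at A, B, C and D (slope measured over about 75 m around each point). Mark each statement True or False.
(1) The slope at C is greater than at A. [True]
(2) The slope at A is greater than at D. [False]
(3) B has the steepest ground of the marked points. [True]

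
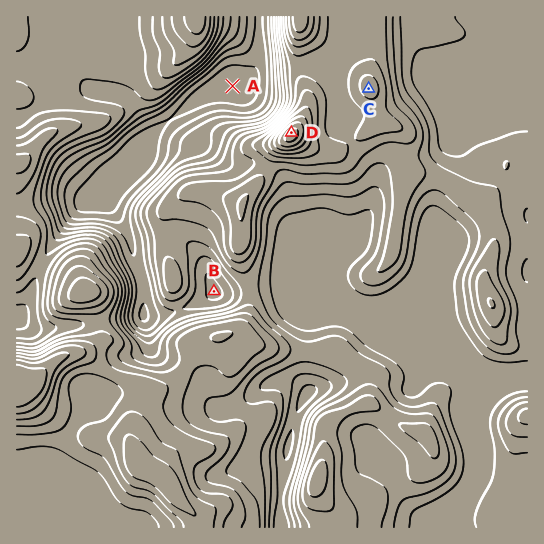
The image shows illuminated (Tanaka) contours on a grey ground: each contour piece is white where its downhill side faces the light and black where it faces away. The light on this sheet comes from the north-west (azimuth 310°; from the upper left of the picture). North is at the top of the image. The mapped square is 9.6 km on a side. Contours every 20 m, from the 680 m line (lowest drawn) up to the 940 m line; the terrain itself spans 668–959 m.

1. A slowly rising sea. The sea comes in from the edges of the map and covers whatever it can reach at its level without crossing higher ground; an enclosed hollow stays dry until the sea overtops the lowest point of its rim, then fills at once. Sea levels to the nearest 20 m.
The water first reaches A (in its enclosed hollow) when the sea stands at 700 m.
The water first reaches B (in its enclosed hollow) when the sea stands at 760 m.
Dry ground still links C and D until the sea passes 840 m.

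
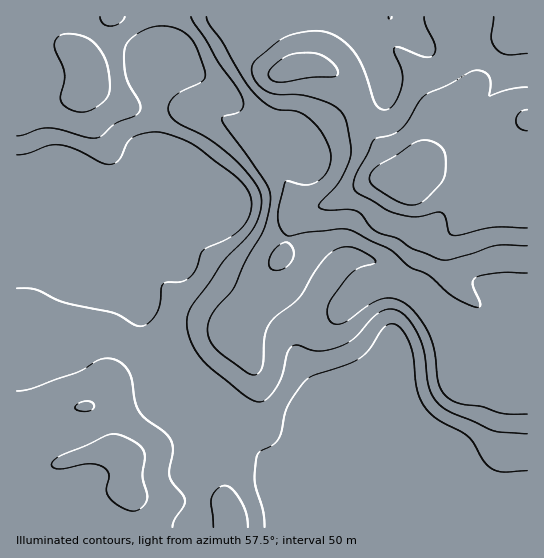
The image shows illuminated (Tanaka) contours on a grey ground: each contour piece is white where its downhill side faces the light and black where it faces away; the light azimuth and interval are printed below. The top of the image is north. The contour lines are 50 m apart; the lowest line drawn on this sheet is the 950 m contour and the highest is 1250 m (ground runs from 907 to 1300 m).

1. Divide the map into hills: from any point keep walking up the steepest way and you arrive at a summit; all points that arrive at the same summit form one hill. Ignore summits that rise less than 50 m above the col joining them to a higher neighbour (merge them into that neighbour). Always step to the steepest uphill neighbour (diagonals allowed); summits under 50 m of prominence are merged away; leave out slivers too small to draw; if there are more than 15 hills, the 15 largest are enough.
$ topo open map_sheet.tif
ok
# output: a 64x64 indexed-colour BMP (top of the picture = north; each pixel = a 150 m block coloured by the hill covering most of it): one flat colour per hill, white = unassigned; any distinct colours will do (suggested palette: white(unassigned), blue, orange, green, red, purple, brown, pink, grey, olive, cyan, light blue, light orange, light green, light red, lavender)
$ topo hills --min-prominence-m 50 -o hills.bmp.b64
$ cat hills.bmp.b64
<image width="64" height="64" href="data:image/bmp;base64,Qk12CAAAAAAAAHYAAAAoAAAAQAAAAEAAAAABAAQAAAAAAAAIAAATCwAAEwsAABAAAAAAAAAA////ALR3HwAOf/8ALKAsACgn1gC9Z5QAS1aMAMJ34wB/f38AIr28AM++FwDox64AeLv/AIrfmACWmP8A1bDFACIiIiIiIiIiIiIiIiIiIiIiIiIiIiIiIhERERERERERIiIiIiIiIiIiIiIiIiIiIiIiIiIiIiIiEREREREREREiIiIiIiIiIiIiIiIiIiIiIiIiIiIiERERERERERERESIiIiIiIiIiIiIiIiIiIiIiIiIiIhERERERERERERERIiIiIiIiIiIiIiIiIiIiIiIiIiIREREREREREREREREiIiIiIiIiIiIiIiIiIiIiIiIhERERERERERERERERESIiIiIiIiIiIiIiIiIiIiIiIRERERERERERERERERERIiIiIiIiIiIiIiIiIiIiIiEREREREREREREREREREREiIiIiIiIiIiIiIiIiIiIhERERERERERERERERERERESIiIiIiIiIiIiIiIiIiIhERERERERERERERERERERERIiIiIiIiIiIiIiIiIiIhEREREREREREREREREREREREiIiIiIiIiIiIiIiIiIiERERERERERERERERERERERESIiIiIiIiIiIiIiIiIiERERERERERERERERERERERERIiIiIiIiIiIiIiIiIiEREREREREREREREREREREREREiIiIiIiIiIiIiIiIiIRERERERERERERERERERERERESIiIiIiIiIiIiIiIiIRERERERERERERERERERERERERIiIiIiIiIiIiIiIiEREREREREREREREREREREREREREiIiIiIiIiIiIiIiERERERERERERERERERERERERERESIiIiIiIiIiIiIiERERERERERERERERERERERERERERIiIiIiIiIiIiIiEREREREREREREREREREREREREREREiIiIiIiIiIiIiERERERERERERERERERERERERERERESIiIiIiIiIiIiIRERERERERERERERERERERERERERERIiIiIiIiIiIiIREREREREREREREREREREREREREREREiIiIiIiIiIiIRERERERERERERERERERERERERERERESIiIiIiIiIiIRERERERERERERERERERERERERERERERIiIiIiIiIiIREREREREREREREREREREREREREREREREiIiIiIiIiIhERERERERERERERERERERERERERERERESIiIiIiIiIiERERERERERERERERERERERERERERERERIiIiIiIiIiEREREREREREREREREREREREREREREREREiIiIiIiIiERERERERERERERERERERERERERERERERESIiIiIiIhERERERERERERERERERERERERERERERERERIiIhESIRERERERERERERERERERERERERERERERERERERERERERERERERERERERERERERERERERERERERERERERERERERERERERERERERERERERERERERERERERERERERERERERERERERERERERERERERERERERERERERERERERERERERERERERERERERERERERERERERERERERERERERERERERERERERERERERERERERERERERERERERERERERERERERERERERERERERERERERERERERERERERERERERERERERERERERERERERERERERERERERERERERERERERERERERERERERERERERERERERERERERERERERERERERERERERERERERERERERERERERERERERERERERERERERERERERERERERERERERERERERERERERERERERERERERERERERERERETMzERERERERERERERERERERERERERERERERERMzMzMzMzMzEREREREREREREREREREREREREREREREREzMzMzMzMzMxERERERERERERERERERERERERERERERETMzMzMzMzMzERERERERERERERERERERERERERERERERMzMzMzMzMzMxEREREREREREREREREREREREREREREREzMzMzMzMzMzERERERERERERERERERERERERERERERETMzMzMzMzMzMRERERERERERERERERERERERERERERERMzMzMzMzMzMxEREREREREREREREREREREREREREREREzMzMzMzMzMzERERERERERERERERERERERERERERERETMzMzMzMzMzMRERERERERERERERERERERERERERERERMzMzMzMzMzMxEREREREREREREREREREREREREREREREzMzMzMzMzMzERERERERERERERERERERERERERERERETMzMzMzMzMzMRERERERERERERERERERERERERERERERMzMzMzMzMzMxEREREREREREREREREREREREREREREREzMzMzMzMzMzERERERERERERERERERERERERERERERETMzMzMzMzMzMRERERERERERERERERERERERERERERERMzMzMzMzMzMxEREREREREREREREREREREREREREREREzMzMzMzMzMzERERERERERERERERERERERERERERERETMzMzMzMzMzMxERERERERERERERERERERERERERERERMzMzMzMzMzMzEREREREREREREREREREREREREREREREzMzMzMzMzMzMRERERERERERERERERERERERERERERETMzMzMzMzMzMxERERERERERERERERERERERERERERER"/>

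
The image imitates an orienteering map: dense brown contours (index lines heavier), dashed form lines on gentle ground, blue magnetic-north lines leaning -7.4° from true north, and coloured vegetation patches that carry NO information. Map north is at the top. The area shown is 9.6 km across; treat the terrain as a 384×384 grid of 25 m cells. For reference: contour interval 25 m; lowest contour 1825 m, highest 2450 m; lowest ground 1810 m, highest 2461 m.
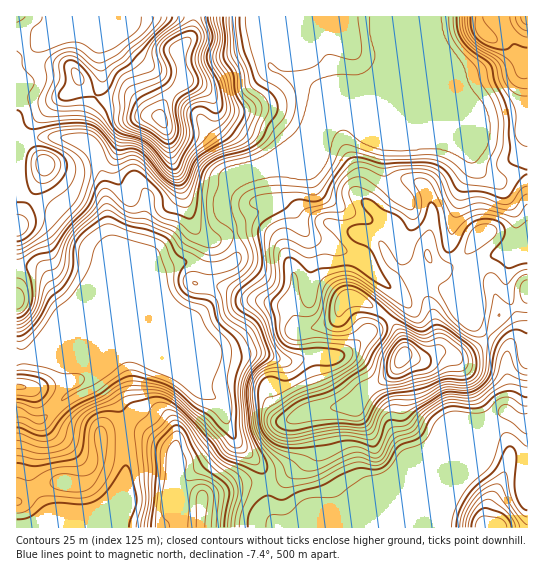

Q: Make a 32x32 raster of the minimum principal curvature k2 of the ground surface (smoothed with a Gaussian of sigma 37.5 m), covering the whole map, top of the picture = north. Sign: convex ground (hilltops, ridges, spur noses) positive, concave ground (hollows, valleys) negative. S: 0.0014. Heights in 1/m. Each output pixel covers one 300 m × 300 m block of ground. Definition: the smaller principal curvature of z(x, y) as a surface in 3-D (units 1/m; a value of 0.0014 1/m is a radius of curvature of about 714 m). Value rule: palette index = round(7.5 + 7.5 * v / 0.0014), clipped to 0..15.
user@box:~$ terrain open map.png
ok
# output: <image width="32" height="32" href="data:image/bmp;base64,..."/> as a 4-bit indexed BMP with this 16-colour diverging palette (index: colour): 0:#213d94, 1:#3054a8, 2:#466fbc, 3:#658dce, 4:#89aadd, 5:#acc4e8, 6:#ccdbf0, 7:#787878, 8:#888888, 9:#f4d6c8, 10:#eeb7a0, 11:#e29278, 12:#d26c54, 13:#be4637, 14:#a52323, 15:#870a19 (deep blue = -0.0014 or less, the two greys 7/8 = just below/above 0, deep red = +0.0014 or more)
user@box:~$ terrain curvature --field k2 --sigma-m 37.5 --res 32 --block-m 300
<image width="32" height="32" href="data:image/bmp;base64,Qk12AgAAAAAAAHYAAAAoAAAAIAAAACAAAAABAAQAAAAAAAACAAATCwAAEwsAABAAAAAAAAAAlD0hAKhUMAC8b0YAzo1lAN2qiQDoxKwA8NvMAHh4eACIiIgAyNb0AKC37gB4kuIAVGzSADdGvgAjI6UAGQqHAEV3d2N2V3VGZnd4d3dSqbGVRERxaDiGRnZmdnd3cXdRZoiWQ2c6h0V2VXZnd3Q3Y3aXaDNnY2ZSZ4ZEMnd3RGR2ZFdDeIZTATNoZKM2d3R1hUV4RGmWYAaGMjRzVGd1dkFXmUZGlSBLuXdpQ4Q1VWMEBIdod1EwVWiHeUJUIjM1iUIUl4YDUHgkZnhEVzVkRnZHYkUgV2NMZVRnOXhXthckZ3dUZ3dWAAAyA1qXaZYINXd3d3d3RVSIRDE3sphEFVFnd3d3dVZEmVeUAkBjBVS0J3d3d0NYdXUmdGUEUVWFpFN3d3NmN5d3F7lQRkVVN2OFV3dzqFVkRzR0BXZlWDgkdVd3ZSEhNIhVQkdndVVUdWNWZUVnlEaHVUVmWUR1VbZ0JUVVd3NYhTZ5ZkdimmWGd2FnWWY0VGVpQ2k1cnhUVWiAiDNVRJdoQliEJnN3N0ZncmQEUzZFVDWnZHmEUzU7lnNROoIBR3dieWaIZUZ2OHUgUFZVVUJXdFQhETR0Z0AAA2RaZHeGVXZVd3d3dGlXdkRqiTB3dnV3d3d3d3RnVohVV4UChmZ2Z3d3d3d0ZWR2Yodlh4U2Zmd3d3d3VXh1WWKGMndnVFZ2Znd3d1R4ZFgzVzliI0R4dnhnd3IjRnZDVzNamnRGd3eXV3dSilR2d3d0EBREN3d3dmd3M5Uo"/>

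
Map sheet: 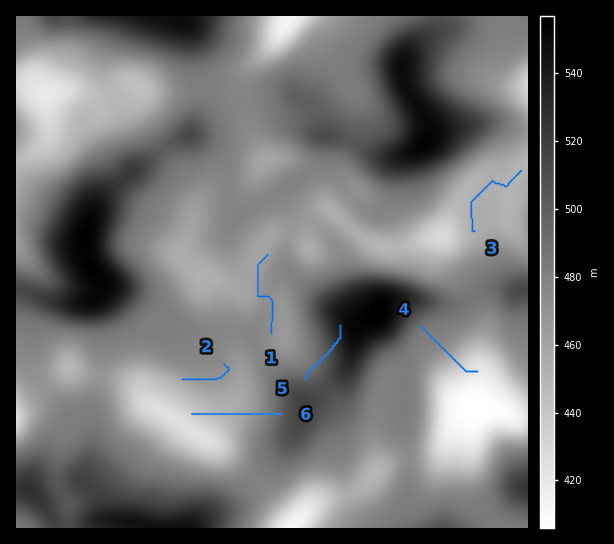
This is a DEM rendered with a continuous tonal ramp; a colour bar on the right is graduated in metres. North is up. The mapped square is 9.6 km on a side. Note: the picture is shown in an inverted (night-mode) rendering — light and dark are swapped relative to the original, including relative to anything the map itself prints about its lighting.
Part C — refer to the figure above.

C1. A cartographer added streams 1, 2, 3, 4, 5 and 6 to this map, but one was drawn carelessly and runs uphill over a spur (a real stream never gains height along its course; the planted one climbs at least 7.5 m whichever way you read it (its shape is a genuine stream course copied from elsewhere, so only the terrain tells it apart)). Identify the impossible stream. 5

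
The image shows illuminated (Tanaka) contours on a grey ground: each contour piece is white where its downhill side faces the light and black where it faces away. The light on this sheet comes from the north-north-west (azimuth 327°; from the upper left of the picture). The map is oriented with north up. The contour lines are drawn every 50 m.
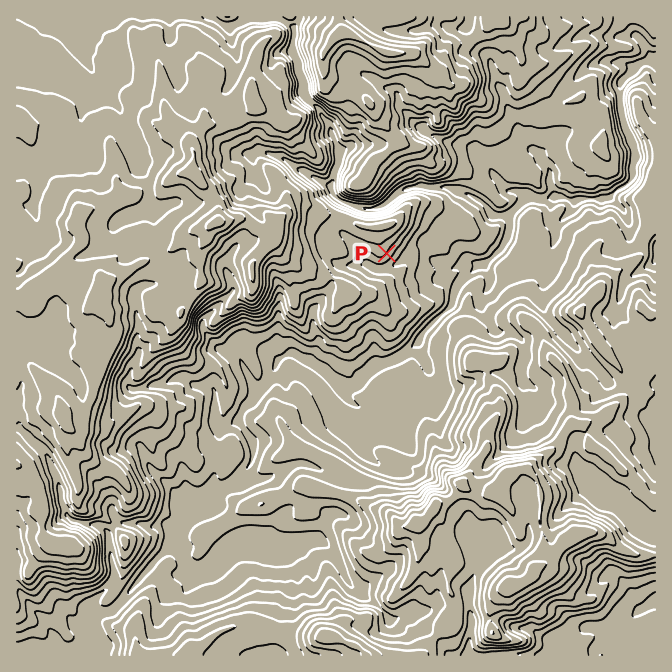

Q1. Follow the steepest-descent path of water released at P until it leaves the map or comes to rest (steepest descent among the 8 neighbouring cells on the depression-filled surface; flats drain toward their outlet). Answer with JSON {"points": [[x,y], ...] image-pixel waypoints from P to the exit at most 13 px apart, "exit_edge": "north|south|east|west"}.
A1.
{"points": [[387, 253], [400, 262], [414, 248], [427, 245], [434, 258], [447, 267], [460, 263], [474, 262], [487, 260], [500, 250], [507, 237], [510, 223], [514, 210], [525, 198], [539, 198], [552, 198], [565, 198], [579, 198], [592, 198], [605, 195], [619, 188], [630, 180], [634, 167], [635, 153], [630, 140], [625, 127], [622, 113], [620, 100], [620, 87], [629, 75], [642, 63], [655, 60]], "exit_edge": "east"}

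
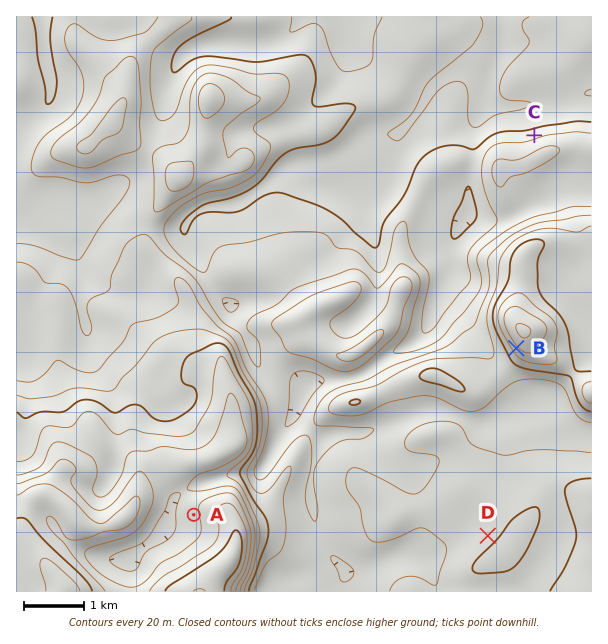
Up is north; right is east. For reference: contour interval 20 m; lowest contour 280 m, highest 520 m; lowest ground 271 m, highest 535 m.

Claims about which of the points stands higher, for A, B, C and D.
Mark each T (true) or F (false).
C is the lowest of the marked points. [T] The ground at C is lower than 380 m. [T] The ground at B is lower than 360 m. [F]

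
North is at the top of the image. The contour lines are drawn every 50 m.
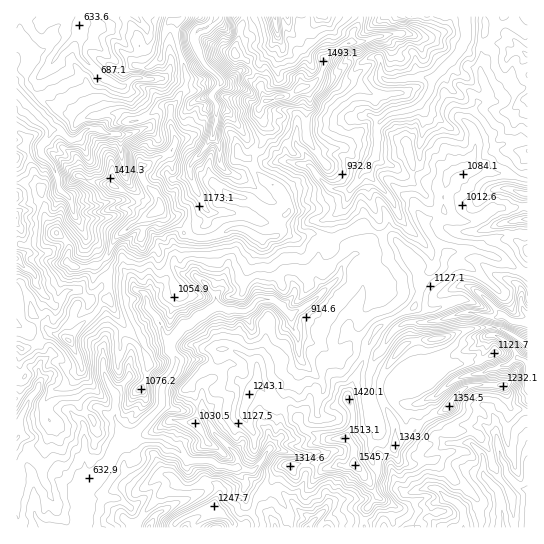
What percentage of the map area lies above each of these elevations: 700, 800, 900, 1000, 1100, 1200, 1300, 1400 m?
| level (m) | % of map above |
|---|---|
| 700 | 92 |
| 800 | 79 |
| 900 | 65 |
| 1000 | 50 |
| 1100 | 30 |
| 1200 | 16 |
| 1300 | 8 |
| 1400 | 3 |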